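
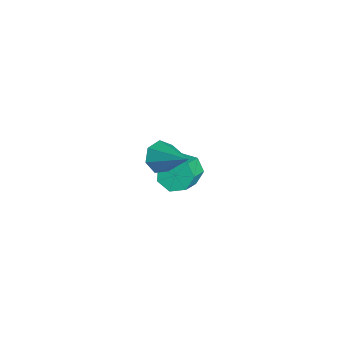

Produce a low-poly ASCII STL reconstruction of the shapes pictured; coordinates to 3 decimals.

solid 
facet normal -0.724 -0.428 -0.541
outer loop
vertex 2.061 -0.444 1.976
vertex 1.435 0.003 2.461
vertex 1.852 0.264 1.696
endloop
endfacet
facet normal 0.854 0.047 -0.519
outer loop
vertex 2.061 -0.444 1.976
vertex 1.852 0.264 1.696
vertex 2.985 0.917 3.619
endloop
endfacet
facet normal -0.725 -0.427 -0.541
outer loop
vertex 1.852 0.264 1.696
vertex 1.435 0.003 2.461
vertex 1.329 0.775 1.993
endloop
endfacet
facet normal 0.436 0.742 -0.509
outer loop
vertex 1.852 0.264 1.696
vertex 1.329 0.775 1.993
vertex 2.985 0.917 3.619
endloop
endfacet
facet normal -0.724 -0.428 -0.541
outer loop
vertex 1.329 0.775 1.993
vertex 1.435 0.003 2.461
vertex 0.885 0.705 2.642
endloop
endfacet
facet normal -0.114 0.993 0.029
outer loop
vertex 1.329 0.775 1.993
vertex 0.885 0.705 2.642
vertex 2.985 0.917 3.619
endloop
endfacet
facet normal -0.724 -0.428 -0.540
outer loop
vertex 0.885 0.705 2.642
vertex 1.435 0.003 2.461
vertex 0.856 0.106 3.156
endloop
endfacet
facet normal -0.384 0.612 0.692
outer loop
vertex 0.885 0.705 2.642
vertex 0.856 0.106 3.156
vertex 2.985 0.917 3.619
endloop
endfacet
facet normal -0.725 -0.427 -0.541
outer loop
vertex 0.856 0.106 3.156
vertex 1.435 0.003 2.461
vertex 1.262 -0.571 3.146
endloop
endfacet
facet normal -0.169 -0.116 0.979
outer loop
vertex 0.856 0.106 3.156
vertex 1.262 -0.571 3.146
vertex 2.985 0.917 3.619
endloop
endfacet
facet normal -0.724 -0.428 -0.541
outer loop
vertex 1.262 -0.571 3.146
vertex 1.435 0.003 2.461
vertex 1.799 -0.816 2.621
endloop
endfacet
facet normal 0.368 -0.640 0.675
outer loop
vertex 1.262 -0.571 3.146
vertex 1.799 -0.816 2.621
vertex 2.985 0.917 3.619
endloop
endfacet
facet normal -0.724 -0.428 -0.541
outer loop
vertex 1.799 -0.816 2.621
vertex 1.435 0.003 2.461
vertex 2.061 -0.444 1.976
endloop
endfacet
facet normal 0.823 -0.568 0.007
outer loop
vertex 1.799 -0.816 2.621
vertex 2.061 -0.444 1.976
vertex 2.985 0.917 3.619
endloop
endfacet
facet normal -0.674 0.449 -0.587
outer loop
vertex -2.37 1.953 -4.446
vertex -2.801 2.34 -3.655
vertex -2.077 2.713 -4.201
endloop
endfacet
facet normal 0.654 -0.008 -0.757
outer loop
vertex -2.37 1.953 -4.446
vertex -2.077 2.713 -4.201
vertex -1.049 1.073 -3.296
endloop
endfacet
facet normal 0.654 -0.008 -0.757
outer loop
vertex -1.049 1.073 -3.296
vertex -2.077 2.713 -4.201
vertex -0.756 1.833 -3.051
endloop
endfacet
facet normal 0.674 -0.449 0.586
outer loop
vertex -1.049 1.073 -3.296
vertex -0.756 1.833 -3.051
vertex -1.479 1.46 -2.505
endloop
endfacet
facet normal -0.674 0.449 -0.587
outer loop
vertex -2.077 2.713 -4.201
vertex -2.801 2.34 -3.655
vertex -2.329 3.192 -3.545
endloop
endfacet
facet normal 0.677 0.694 -0.247
outer loop
vertex -2.077 2.713 -4.201
vertex -2.329 3.192 -3.545
vertex -0.756 1.833 -3.051
endloop
endfacet
facet normal 0.677 0.694 -0.247
outer loop
vertex -0.756 1.833 -3.051
vertex -2.329 3.192 -3.545
vertex -1.008 2.312 -2.395
endloop
endfacet
facet normal 0.674 -0.449 0.587
outer loop
vertex -0.756 1.833 -3.051
vertex -1.008 2.312 -2.395
vertex -1.479 1.46 -2.505
endloop
endfacet
facet normal -0.674 0.449 -0.586
outer loop
vertex -2.329 3.192 -3.545
vertex -2.801 2.34 -3.655
vertex -2.936 3.029 -2.972
endloop
endfacet
facet normal 0.190 0.873 0.450
outer loop
vertex -2.329 3.192 -3.545
vertex -2.936 3.029 -2.972
vertex -1.008 2.312 -2.395
endloop
endfacet
facet normal 0.190 0.873 0.449
outer loop
vertex -1.008 2.312 -2.395
vertex -2.936 3.029 -2.972
vertex -1.615 2.15 -1.822
endloop
endfacet
facet normal 0.674 -0.448 0.587
outer loop
vertex -1.008 2.312 -2.395
vertex -1.615 2.15 -1.822
vertex -1.479 1.46 -2.505
endloop
endfacet
facet normal -0.675 0.449 -0.586
outer loop
vertex -2.936 3.029 -2.972
vertex -2.801 2.34 -3.655
vertex -3.441 2.347 -2.913
endloop
endfacet
facet normal -0.439 0.395 0.807
outer loop
vertex -2.936 3.029 -2.972
vertex -3.441 2.347 -2.913
vertex -1.615 2.15 -1.822
endloop
endfacet
facet normal -0.439 0.395 0.807
outer loop
vertex -1.615 2.15 -1.822
vertex -3.441 2.347 -2.913
vertex -2.12 1.468 -1.763
endloop
endfacet
facet normal 0.674 -0.448 0.587
outer loop
vertex -1.615 2.15 -1.822
vertex -2.12 1.468 -1.763
vertex -1.479 1.46 -2.505
endloop
endfacet
facet normal -0.674 0.449 -0.586
outer loop
vertex -3.441 2.347 -2.913
vertex -2.801 2.34 -3.655
vertex -3.464 1.66 -3.413
endloop
endfacet
facet normal -0.738 -0.381 0.557
outer loop
vertex -3.441 2.347 -2.913
vertex -3.464 1.66 -3.413
vertex -2.12 1.468 -1.763
endloop
endfacet
facet normal -0.738 -0.381 0.557
outer loop
vertex -2.12 1.468 -1.763
vertex -3.464 1.66 -3.413
vertex -2.142 0.78 -2.263
endloop
endfacet
facet normal 0.674 -0.448 0.587
outer loop
vertex -2.12 1.468 -1.763
vertex -2.142 0.78 -2.263
vertex -1.479 1.46 -2.505
endloop
endfacet
facet normal -0.674 0.448 -0.587
outer loop
vertex -3.464 1.66 -3.413
vertex -2.801 2.34 -3.655
vertex -2.987 1.484 -4.095
endloop
endfacet
facet normal -0.481 -0.869 -0.112
outer loop
vertex -3.464 1.66 -3.413
vertex -2.987 1.484 -4.095
vertex -2.142 0.78 -2.263
endloop
endfacet
facet normal -0.481 -0.870 -0.112
outer loop
vertex -2.142 0.78 -2.263
vertex -2.987 1.484 -4.095
vertex -1.666 0.605 -2.945
endloop
endfacet
facet normal 0.674 -0.449 0.586
outer loop
vertex -2.142 0.78 -2.263
vertex -1.666 0.605 -2.945
vertex -1.479 1.46 -2.505
endloop
endfacet
facet normal -0.674 0.448 -0.587
outer loop
vertex -2.987 1.484 -4.095
vertex -2.801 2.34 -3.655
vertex -2.37 1.953 -4.446
endloop
endfacet
facet normal 0.138 -0.704 -0.697
outer loop
vertex -2.987 1.484 -4.095
vertex -2.37 1.953 -4.446
vertex -1.666 0.605 -2.945
endloop
endfacet
facet normal 0.138 -0.704 -0.697
outer loop
vertex -1.666 0.605 -2.945
vertex -2.37 1.953 -4.446
vertex -1.049 1.073 -3.296
endloop
endfacet
facet normal 0.674 -0.449 0.586
outer loop
vertex -1.666 0.605 -2.945
vertex -1.049 1.073 -3.296
vertex -1.479 1.46 -2.505
endloop
endfacet

endsolid


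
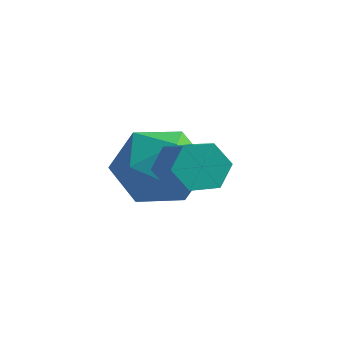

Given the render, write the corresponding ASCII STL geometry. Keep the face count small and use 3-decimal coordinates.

solid 
facet normal -0.745 0.489 -0.454
outer loop
vertex 1.883 1.014 -2.243
vertex 1.528 0.913 -1.769
vertex 1.866 1.408 -1.79
endloop
endfacet
facet normal 0.667 0.575 -0.475
outer loop
vertex 1.883 1.014 -2.243
vertex 1.866 1.408 -1.79
vertex 2.866 0.368 -1.644
endloop
endfacet
facet normal 0.666 0.574 -0.476
outer loop
vertex 2.866 0.368 -1.644
vertex 1.866 1.408 -1.79
vertex 2.85 0.762 -1.192
endloop
endfacet
facet normal 0.745 -0.490 0.453
outer loop
vertex 2.866 0.368 -1.644
vertex 2.85 0.762 -1.192
vertex 2.512 0.267 -1.171
endloop
endfacet
facet normal -0.745 0.490 -0.453
outer loop
vertex 1.866 1.408 -1.79
vertex 1.528 0.913 -1.769
vertex 1.512 1.307 -1.317
endloop
endfacet
facet normal 0.310 0.856 0.415
outer loop
vertex 1.866 1.408 -1.79
vertex 1.512 1.307 -1.317
vertex 2.85 0.762 -1.192
endloop
endfacet
facet normal 0.310 0.855 0.415
outer loop
vertex 2.85 0.762 -1.192
vertex 1.512 1.307 -1.317
vertex 2.495 0.661 -0.719
endloop
endfacet
facet normal 0.745 -0.489 0.454
outer loop
vertex 2.85 0.762 -1.192
vertex 2.495 0.661 -0.719
vertex 2.512 0.267 -1.171
endloop
endfacet
facet normal -0.745 0.490 -0.453
outer loop
vertex 1.512 1.307 -1.317
vertex 1.528 0.913 -1.769
vertex 1.174 0.812 -1.296
endloop
endfacet
facet normal -0.357 0.281 0.891
outer loop
vertex 1.512 1.307 -1.317
vertex 1.174 0.812 -1.296
vertex 2.495 0.661 -0.719
endloop
endfacet
facet normal -0.357 0.283 0.890
outer loop
vertex 2.495 0.661 -0.719
vertex 1.174 0.812 -1.296
vertex 2.157 0.166 -0.697
endloop
endfacet
facet normal 0.745 -0.489 0.454
outer loop
vertex 2.495 0.661 -0.719
vertex 2.157 0.166 -0.697
vertex 2.512 0.267 -1.171
endloop
endfacet
facet normal -0.745 0.490 -0.453
outer loop
vertex 1.174 0.812 -1.296
vertex 1.528 0.913 -1.769
vertex 1.19 0.418 -1.748
endloop
endfacet
facet normal -0.667 -0.573 0.476
outer loop
vertex 1.174 0.812 -1.296
vertex 1.19 0.418 -1.748
vertex 2.157 0.166 -0.697
endloop
endfacet
facet normal -0.666 -0.575 0.475
outer loop
vertex 2.157 0.166 -0.697
vertex 1.19 0.418 -1.748
vertex 2.174 -0.228 -1.15
endloop
endfacet
facet normal 0.745 -0.489 0.454
outer loop
vertex 2.157 0.166 -0.697
vertex 2.174 -0.228 -1.15
vertex 2.512 0.267 -1.171
endloop
endfacet
facet normal -0.745 0.489 -0.454
outer loop
vertex 1.19 0.418 -1.748
vertex 1.528 0.913 -1.769
vertex 1.545 0.519 -2.221
endloop
endfacet
facet normal -0.309 -0.856 -0.415
outer loop
vertex 1.19 0.418 -1.748
vertex 1.545 0.519 -2.221
vertex 2.174 -0.228 -1.15
endloop
endfacet
facet normal -0.310 -0.856 -0.415
outer loop
vertex 2.174 -0.228 -1.15
vertex 1.545 0.519 -2.221
vertex 2.528 -0.127 -1.623
endloop
endfacet
facet normal 0.745 -0.490 0.453
outer loop
vertex 2.174 -0.228 -1.15
vertex 2.528 -0.127 -1.623
vertex 2.512 0.267 -1.171
endloop
endfacet
facet normal -0.745 0.489 -0.454
outer loop
vertex 1.545 0.519 -2.221
vertex 1.528 0.913 -1.769
vertex 1.883 1.014 -2.243
endloop
endfacet
facet normal 0.356 -0.283 -0.891
outer loop
vertex 1.545 0.519 -2.221
vertex 1.883 1.014 -2.243
vertex 2.528 -0.127 -1.623
endloop
endfacet
facet normal 0.357 -0.282 -0.890
outer loop
vertex 2.528 -0.127 -1.623
vertex 1.883 1.014 -2.243
vertex 2.866 0.368 -1.644
endloop
endfacet
facet normal 0.745 -0.490 0.453
outer loop
vertex 2.528 -0.127 -1.623
vertex 2.866 0.368 -1.644
vertex 2.512 0.267 -1.171
endloop
endfacet
facet normal -0.587 0.458 0.668
outer loop
vertex -0.362 2.021 -2.258
vertex -0.014 1.363 -1.501
vertex 0.493 2.278 -1.683
endloop
endfacet
facet normal -0.380 0.911 0.158
outer loop
vertex -0.362 2.021 -2.258
vertex 0.493 2.278 -1.683
vertex 0.485 2.456 -2.73
endloop
endfacet
facet normal -0.596 0.650 -0.471
outer loop
vertex -0.362 2.021 -2.258
vertex 0.485 2.456 -2.73
vertex -0.027 1.65 -3.195
endloop
endfacet
facet normal -0.936 0.036 -0.349
outer loop
vertex -0.362 2.021 -2.258
vertex -0.027 1.65 -3.195
vertex -0.336 0.975 -2.436
endloop
endfacet
facet normal -0.931 -0.084 0.355
outer loop
vertex -0.362 2.021 -2.258
vertex -0.336 0.975 -2.436
vertex -0.014 1.363 -1.501
endloop
endfacet
facet normal 0.334 0.930 0.155
outer loop
vertex 0.485 2.456 -2.73
vertex 0.493 2.278 -1.683
vertex 1.356 2.065 -2.264
endloop
endfacet
facet normal -0.001 0.196 0.981
outer loop
vertex 0.493 2.278 -1.683
vertex -0.014 1.363 -1.501
vertex 1.047 1.39 -1.505
endloop
endfacet
facet normal -0.559 -0.680 0.475
outer loop
vertex -0.014 1.363 -1.501
vertex -0.336 0.975 -2.436
vertex 0.535 0.584 -1.97
endloop
endfacet
facet normal -0.567 -0.487 -0.664
outer loop
vertex -0.336 0.975 -2.436
vertex -0.027 1.65 -3.195
vertex 0.527 0.762 -3.017
endloop
endfacet
facet normal -0.016 0.507 -0.862
outer loop
vertex -0.027 1.65 -3.195
vertex 0.485 2.456 -2.73
vertex 1.034 1.677 -3.199
endloop
endfacet
facet normal 0.936 -0.036 0.349
outer loop
vertex 1.382 1.019 -2.442
vertex 1.356 2.065 -2.264
vertex 1.047 1.39 -1.505
endloop
endfacet
facet normal 0.596 -0.650 0.471
outer loop
vertex 1.382 1.019 -2.442
vertex 1.047 1.39 -1.505
vertex 0.535 0.584 -1.97
endloop
endfacet
facet normal 0.380 -0.911 -0.158
outer loop
vertex 1.382 1.019 -2.442
vertex 0.535 0.584 -1.97
vertex 0.527 0.762 -3.017
endloop
endfacet
facet normal 0.587 -0.458 -0.668
outer loop
vertex 1.382 1.019 -2.442
vertex 0.527 0.762 -3.017
vertex 1.034 1.677 -3.199
endloop
endfacet
facet normal 0.931 0.084 -0.355
outer loop
vertex 1.382 1.019 -2.442
vertex 1.034 1.677 -3.199
vertex 1.356 2.065 -2.264
endloop
endfacet
facet normal 0.567 0.487 0.664
outer loop
vertex 1.047 1.39 -1.505
vertex 1.356 2.065 -2.264
vertex 0.493 2.278 -1.683
endloop
endfacet
facet normal 0.016 -0.507 0.862
outer loop
vertex 0.535 0.584 -1.97
vertex 1.047 1.39 -1.505
vertex -0.014 1.363 -1.501
endloop
endfacet
facet normal -0.334 -0.930 -0.155
outer loop
vertex 0.527 0.762 -3.017
vertex 0.535 0.584 -1.97
vertex -0.336 0.975 -2.436
endloop
endfacet
facet normal 0.001 -0.196 -0.981
outer loop
vertex 1.034 1.677 -3.199
vertex 0.527 0.762 -3.017
vertex -0.027 1.65 -3.195
endloop
endfacet
facet normal 0.559 0.680 -0.475
outer loop
vertex 1.356 2.065 -2.264
vertex 1.034 1.677 -3.199
vertex 0.485 2.456 -2.73
endloop
endfacet

endsolid


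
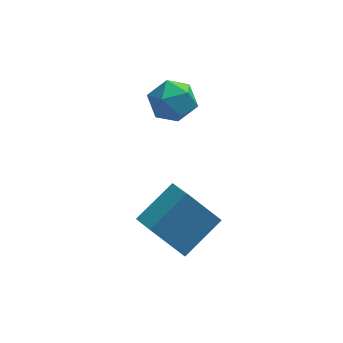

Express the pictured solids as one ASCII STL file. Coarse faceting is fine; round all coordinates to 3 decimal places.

solid 
facet normal 0.352 0.924 -0.146
outer loop
vertex 0.029 2.224 1.567
vertex -0.682 2.602 2.244
vertex 0.263 2.297 2.59
endloop
endfacet
facet normal 0.869 0.439 -0.230
outer loop
vertex 0.029 2.224 1.567
vertex 0.263 2.297 2.59
vertex 0.549 1.445 2.044
endloop
endfacet
facet normal 0.666 -0.012 -0.746
outer loop
vertex 0.029 2.224 1.567
vertex 0.549 1.445 2.044
vertex -0.219 1.223 1.361
endloop
endfacet
facet normal 0.025 0.195 -0.980
outer loop
vertex 0.029 2.224 1.567
vertex -0.219 1.223 1.361
vertex -0.98 1.939 1.484
endloop
endfacet
facet normal -0.169 0.775 -0.610
outer loop
vertex 0.029 2.224 1.567
vertex -0.98 1.939 1.484
vertex -0.682 2.602 2.244
endloop
endfacet
facet normal 0.924 0.068 0.377
outer loop
vertex 0.549 1.445 2.044
vertex 0.263 2.297 2.59
vertex 0.16 1.341 3.016
endloop
endfacet
facet normal 0.088 0.854 0.512
outer loop
vertex 0.263 2.297 2.59
vertex -0.682 2.602 2.244
vertex -0.601 2.057 3.139
endloop
endfacet
facet normal -0.755 0.611 -0.237
outer loop
vertex -0.682 2.602 2.244
vertex -0.98 1.939 1.484
vertex -1.369 1.835 2.456
endloop
endfacet
facet normal -0.441 -0.325 -0.836
outer loop
vertex -0.98 1.939 1.484
vertex -0.219 1.223 1.361
vertex -1.083 0.983 1.91
endloop
endfacet
facet normal 0.597 -0.660 -0.456
outer loop
vertex -0.219 1.223 1.361
vertex 0.549 1.445 2.044
vertex -0.138 0.678 2.256
endloop
endfacet
facet normal -0.025 -0.195 0.980
outer loop
vertex -0.849 1.056 2.933
vertex 0.16 1.341 3.016
vertex -0.601 2.057 3.139
endloop
endfacet
facet normal -0.666 0.012 0.746
outer loop
vertex -0.849 1.056 2.933
vertex -0.601 2.057 3.139
vertex -1.369 1.835 2.456
endloop
endfacet
facet normal -0.869 -0.439 0.230
outer loop
vertex -0.849 1.056 2.933
vertex -1.369 1.835 2.456
vertex -1.083 0.983 1.91
endloop
endfacet
facet normal -0.352 -0.924 0.146
outer loop
vertex -0.849 1.056 2.933
vertex -1.083 0.983 1.91
vertex -0.138 0.678 2.256
endloop
endfacet
facet normal 0.169 -0.775 0.610
outer loop
vertex -0.849 1.056 2.933
vertex -0.138 0.678 2.256
vertex 0.16 1.341 3.016
endloop
endfacet
facet normal 0.441 0.325 0.836
outer loop
vertex -0.601 2.057 3.139
vertex 0.16 1.341 3.016
vertex 0.263 2.297 2.59
endloop
endfacet
facet normal -0.597 0.660 0.456
outer loop
vertex -1.369 1.835 2.456
vertex -0.601 2.057 3.139
vertex -0.682 2.602 2.244
endloop
endfacet
facet normal -0.924 -0.068 -0.377
outer loop
vertex -1.083 0.983 1.91
vertex -1.369 1.835 2.456
vertex -0.98 1.939 1.484
endloop
endfacet
facet normal -0.088 -0.854 -0.512
outer loop
vertex -0.138 0.678 2.256
vertex -1.083 0.983 1.91
vertex -0.219 1.223 1.361
endloop
endfacet
facet normal 0.755 -0.611 0.237
outer loop
vertex 0.16 1.341 3.016
vertex -0.138 0.678 2.256
vertex 0.549 1.445 2.044
endloop
endfacet
facet normal -0.639 0.129 0.759
outer loop
vertex -1.489 -3.424 -0.452
vertex -0.083 -2.334 0.547
vertex -1.961 -2.271 -1.045
endloop
endfacet
facet normal -0.689 -0.534 -0.490
outer loop
vertex -0.697 -2.526 -2.547
vertex -1.489 -3.424 -0.452
vertex -1.961 -2.271 -1.045
endloop
endfacet
facet normal -0.639 0.128 0.759
outer loop
vertex -1.961 -2.271 -1.045
vertex -0.083 -2.334 0.547
vertex -0.556 -1.181 -0.046
endloop
endfacet
facet normal -0.342 0.835 -0.430
outer loop
vertex -0.556 -1.181 -0.046
vertex -0.697 -2.526 -2.547
vertex -1.961 -2.271 -1.045
endloop
endfacet
facet normal 0.342 -0.835 0.430
outer loop
vertex -1.489 -3.424 -0.452
vertex 1.181 -2.589 -0.955
vertex -0.083 -2.334 0.547
endloop
endfacet
facet normal -0.689 -0.534 -0.490
outer loop
vertex -0.224 -3.679 -1.954
vertex -1.489 -3.424 -0.452
vertex -0.697 -2.526 -2.547
endloop
endfacet
facet normal 0.342 -0.835 0.430
outer loop
vertex -0.224 -3.679 -1.954
vertex 1.181 -2.589 -0.955
vertex -1.489 -3.424 -0.452
endloop
endfacet
facet normal 0.689 0.534 0.489
outer loop
vertex -0.083 -2.334 0.547
vertex 1.181 -2.589 -0.955
vertex -0.556 -1.181 -0.046
endloop
endfacet
facet normal -0.342 0.835 -0.430
outer loop
vertex 0.709 -1.436 -1.548
vertex -0.697 -2.526 -2.547
vertex -0.556 -1.181 -0.046
endloop
endfacet
facet normal 0.689 0.534 0.490
outer loop
vertex -0.556 -1.181 -0.046
vertex 1.181 -2.589 -0.955
vertex 0.709 -1.436 -1.548
endloop
endfacet
facet normal 0.639 -0.128 -0.759
outer loop
vertex 0.709 -1.436 -1.548
vertex -0.224 -3.679 -1.954
vertex -0.697 -2.526 -2.547
endloop
endfacet
facet normal 0.639 -0.129 -0.758
outer loop
vertex 1.181 -2.589 -0.955
vertex -0.224 -3.679 -1.954
vertex 0.709 -1.436 -1.548
endloop
endfacet

endsolid


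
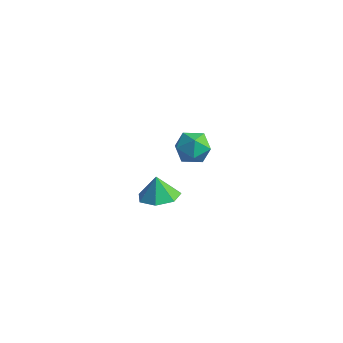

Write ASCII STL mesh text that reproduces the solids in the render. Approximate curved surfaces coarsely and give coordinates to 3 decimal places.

solid 
facet normal -0.108 0.246 0.963
outer loop
vertex 2.81 -0.001 3.401
vertex 2.089 -0.578 3.468
vertex 2.945 -0.884 3.642
endloop
endfacet
facet normal 0.575 0.296 0.762
outer loop
vertex 2.81 -0.001 3.401
vertex 2.945 -0.884 3.642
vertex 3.522 -0.473 3.047
endloop
endfacet
facet normal 0.613 0.759 0.220
outer loop
vertex 2.81 -0.001 3.401
vertex 3.522 -0.473 3.047
vertex 3.023 0.087 2.505
endloop
endfacet
facet normal -0.048 0.995 0.086
outer loop
vertex 2.81 -0.001 3.401
vertex 3.023 0.087 2.505
vertex 2.138 0.022 2.765
endloop
endfacet
facet normal -0.492 0.679 0.545
outer loop
vertex 2.81 -0.001 3.401
vertex 2.138 0.022 2.765
vertex 2.089 -0.578 3.468
endloop
endfacet
facet normal 0.782 -0.343 0.521
outer loop
vertex 3.522 -0.473 3.047
vertex 2.945 -0.884 3.642
vertex 3.242 -1.342 2.895
endloop
endfacet
facet normal -0.324 -0.424 0.846
outer loop
vertex 2.945 -0.884 3.642
vertex 2.089 -0.578 3.468
vertex 2.357 -1.407 3.155
endloop
endfacet
facet normal -0.946 0.275 0.169
outer loop
vertex 2.089 -0.578 3.468
vertex 2.138 0.022 2.765
vertex 1.858 -0.847 2.613
endloop
endfacet
facet normal -0.226 0.788 -0.573
outer loop
vertex 2.138 0.022 2.765
vertex 3.023 0.087 2.505
vertex 2.435 -0.436 2.018
endloop
endfacet
facet normal 0.842 0.406 -0.355
outer loop
vertex 3.023 0.087 2.505
vertex 3.522 -0.473 3.047
vertex 3.291 -0.742 2.192
endloop
endfacet
facet normal 0.048 -0.995 -0.086
outer loop
vertex 2.57 -1.319 2.259
vertex 3.242 -1.342 2.895
vertex 2.357 -1.407 3.155
endloop
endfacet
facet normal -0.613 -0.759 -0.220
outer loop
vertex 2.57 -1.319 2.259
vertex 2.357 -1.407 3.155
vertex 1.858 -0.847 2.613
endloop
endfacet
facet normal -0.575 -0.296 -0.762
outer loop
vertex 2.57 -1.319 2.259
vertex 1.858 -0.847 2.613
vertex 2.435 -0.436 2.018
endloop
endfacet
facet normal 0.108 -0.246 -0.963
outer loop
vertex 2.57 -1.319 2.259
vertex 2.435 -0.436 2.018
vertex 3.291 -0.742 2.192
endloop
endfacet
facet normal 0.492 -0.679 -0.545
outer loop
vertex 2.57 -1.319 2.259
vertex 3.291 -0.742 2.192
vertex 3.242 -1.342 2.895
endloop
endfacet
facet normal 0.226 -0.788 0.573
outer loop
vertex 2.357 -1.407 3.155
vertex 3.242 -1.342 2.895
vertex 2.945 -0.884 3.642
endloop
endfacet
facet normal -0.842 -0.406 0.355
outer loop
vertex 1.858 -0.847 2.613
vertex 2.357 -1.407 3.155
vertex 2.089 -0.578 3.468
endloop
endfacet
facet normal -0.782 0.343 -0.521
outer loop
vertex 2.435 -0.436 2.018
vertex 1.858 -0.847 2.613
vertex 2.138 0.022 2.765
endloop
endfacet
facet normal 0.324 0.424 -0.846
outer loop
vertex 3.291 -0.742 2.192
vertex 2.435 -0.436 2.018
vertex 3.023 0.087 2.505
endloop
endfacet
facet normal 0.946 -0.275 -0.169
outer loop
vertex 3.242 -1.342 2.895
vertex 3.291 -0.742 2.192
vertex 3.522 -0.473 3.047
endloop
endfacet
facet normal 0.251 -0.138 -0.958
outer loop
vertex 0.71 0.609 -3.338
vertex -0.278 0.767 -3.62
vertex 0.487 1.464 -3.52
endloop
endfacet
facet normal 0.586 0.312 0.748
outer loop
vertex 0.71 0.609 -3.338
vertex 0.487 1.464 -3.52
vertex -0.582 0.933 -2.46
endloop
endfacet
facet normal 0.251 -0.138 -0.958
outer loop
vertex 0.487 1.464 -3.52
vertex -0.278 0.767 -3.62
vertex -0.313 1.794 -3.777
endloop
endfacet
facet normal 0.154 0.812 0.563
outer loop
vertex 0.487 1.464 -3.52
vertex -0.313 1.794 -3.777
vertex -0.582 0.933 -2.46
endloop
endfacet
facet normal 0.250 -0.138 -0.958
outer loop
vertex -0.313 1.794 -3.777
vertex -0.278 0.767 -3.62
vertex -1.087 1.35 -3.915
endloop
endfacet
facet normal -0.509 0.764 0.396
outer loop
vertex -0.313 1.794 -3.777
vertex -1.087 1.35 -3.915
vertex -0.582 0.933 -2.46
endloop
endfacet
facet normal 0.250 -0.138 -0.958
outer loop
vertex -1.087 1.35 -3.915
vertex -0.278 0.767 -3.62
vertex -1.251 0.467 -3.831
endloop
endfacet
facet normal -0.905 0.204 0.373
outer loop
vertex -1.087 1.35 -3.915
vertex -1.251 0.467 -3.831
vertex -0.582 0.933 -2.46
endloop
endfacet
facet normal 0.250 -0.138 -0.958
outer loop
vertex -1.251 0.467 -3.831
vertex -0.278 0.767 -3.62
vertex -0.683 -0.191 -3.588
endloop
endfacet
facet normal -0.735 -0.446 0.510
outer loop
vertex -1.251 0.467 -3.831
vertex -0.683 -0.191 -3.588
vertex -0.582 0.933 -2.46
endloop
endfacet
facet normal 0.251 -0.138 -0.958
outer loop
vertex -0.683 -0.191 -3.588
vertex -0.278 0.767 -3.62
vertex 0.19 -0.128 -3.368
endloop
endfacet
facet normal -0.128 -0.697 0.706
outer loop
vertex -0.683 -0.191 -3.588
vertex 0.19 -0.128 -3.368
vertex -0.582 0.933 -2.46
endloop
endfacet
facet normal 0.251 -0.138 -0.958
outer loop
vertex 0.19 -0.128 -3.368
vertex -0.278 0.767 -3.62
vertex 0.71 0.609 -3.338
endloop
endfacet
facet normal 0.461 -0.359 0.811
outer loop
vertex 0.19 -0.128 -3.368
vertex 0.71 0.609 -3.338
vertex -0.582 0.933 -2.46
endloop
endfacet

endsolid


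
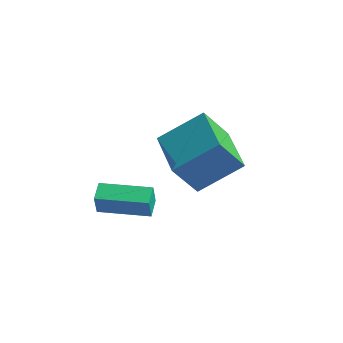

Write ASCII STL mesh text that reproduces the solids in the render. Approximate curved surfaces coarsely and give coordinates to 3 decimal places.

solid 
facet normal -0.506 -0.674 -0.538
outer loop
vertex -3.167 -1.63 2.224
vertex -4.933 -0.373 2.31
vertex -2.62 -0.751 0.607
endloop
endfacet
facet normal 0.814 -0.579 -0.039
outer loop
vertex -1.507 0.733 1.79
vertex -3.167 -1.63 2.224
vertex -2.62 -0.751 0.607
endloop
endfacet
facet normal -0.506 -0.674 -0.538
outer loop
vertex -2.62 -0.751 0.607
vertex -4.933 -0.373 2.31
vertex -4.386 0.507 0.693
endloop
endfacet
facet normal 0.285 0.458 -0.842
outer loop
vertex -4.386 0.507 0.693
vertex -1.507 0.733 1.79
vertex -2.62 -0.751 0.607
endloop
endfacet
facet normal -0.285 -0.458 0.842
outer loop
vertex -3.167 -1.63 2.224
vertex -3.82 1.111 3.493
vertex -4.933 -0.373 2.31
endloop
endfacet
facet normal 0.814 -0.579 -0.040
outer loop
vertex -2.054 -0.147 3.407
vertex -3.167 -1.63 2.224
vertex -1.507 0.733 1.79
endloop
endfacet
facet normal -0.285 -0.458 0.842
outer loop
vertex -2.054 -0.147 3.407
vertex -3.82 1.111 3.493
vertex -3.167 -1.63 2.224
endloop
endfacet
facet normal -0.814 0.579 0.040
outer loop
vertex -4.933 -0.373 2.31
vertex -3.82 1.111 3.493
vertex -4.386 0.507 0.693
endloop
endfacet
facet normal 0.285 0.458 -0.842
outer loop
vertex -3.273 1.99 1.876
vertex -1.507 0.733 1.79
vertex -4.386 0.507 0.693
endloop
endfacet
facet normal -0.814 0.579 0.040
outer loop
vertex -4.386 0.507 0.693
vertex -3.82 1.111 3.493
vertex -3.273 1.99 1.876
endloop
endfacet
facet normal 0.506 0.674 0.538
outer loop
vertex -3.273 1.99 1.876
vertex -2.054 -0.147 3.407
vertex -1.507 0.733 1.79
endloop
endfacet
facet normal 0.506 0.674 0.538
outer loop
vertex -3.82 1.111 3.493
vertex -2.054 -0.147 3.407
vertex -3.273 1.99 1.876
endloop
endfacet
facet normal -0.880 -0.473 -0.045
outer loop
vertex -4.679 -4.371 1.629
vertex -5.085 -3.632 1.797
vertex -4.733 -4.178 0.649
endloop
endfacet
facet normal 0.473 -0.859 -0.195
outer loop
vertex -2.895 -3.188 0.743
vertex -4.679 -4.371 1.629
vertex -4.733 -4.178 0.649
endloop
endfacet
facet normal -0.880 -0.473 -0.045
outer loop
vertex -4.733 -4.178 0.649
vertex -5.085 -3.632 1.797
vertex -5.139 -3.439 0.817
endloop
endfacet
facet normal -0.054 0.193 -0.980
outer loop
vertex -5.139 -3.439 0.817
vertex -2.895 -3.188 0.743
vertex -4.733 -4.178 0.649
endloop
endfacet
facet normal 0.054 -0.193 0.980
outer loop
vertex -4.679 -4.371 1.629
vertex -3.247 -2.642 1.891
vertex -5.085 -3.632 1.797
endloop
endfacet
facet normal 0.473 -0.859 -0.195
outer loop
vertex -2.841 -3.381 1.723
vertex -4.679 -4.371 1.629
vertex -2.895 -3.188 0.743
endloop
endfacet
facet normal 0.054 -0.193 0.980
outer loop
vertex -2.841 -3.381 1.723
vertex -3.247 -2.642 1.891
vertex -4.679 -4.371 1.629
endloop
endfacet
facet normal -0.473 0.859 0.195
outer loop
vertex -5.085 -3.632 1.797
vertex -3.247 -2.642 1.891
vertex -5.139 -3.439 0.817
endloop
endfacet
facet normal -0.054 0.193 -0.980
outer loop
vertex -3.301 -2.449 0.911
vertex -2.895 -3.188 0.743
vertex -5.139 -3.439 0.817
endloop
endfacet
facet normal -0.473 0.859 0.195
outer loop
vertex -5.139 -3.439 0.817
vertex -3.247 -2.642 1.891
vertex -3.301 -2.449 0.911
endloop
endfacet
facet normal 0.880 0.473 0.045
outer loop
vertex -3.301 -2.449 0.911
vertex -2.841 -3.381 1.723
vertex -2.895 -3.188 0.743
endloop
endfacet
facet normal 0.880 0.473 0.045
outer loop
vertex -3.247 -2.642 1.891
vertex -2.841 -3.381 1.723
vertex -3.301 -2.449 0.911
endloop
endfacet

endsolid


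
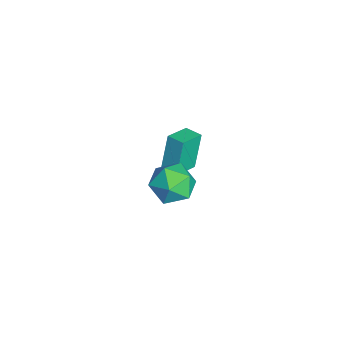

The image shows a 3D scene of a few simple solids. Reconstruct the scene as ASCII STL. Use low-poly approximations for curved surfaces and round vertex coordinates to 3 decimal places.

solid 
facet normal 0.416 0.074 0.906
outer loop
vertex 2.72 -0.942 3.512
vertex 2.368 -1.881 3.75
vertex 3.296 -1.774 3.315
endloop
endfacet
facet normal 0.789 0.446 0.424
outer loop
vertex 2.72 -0.942 3.512
vertex 3.296 -1.774 3.315
vertex 3.237 -1.012 2.623
endloop
endfacet
facet normal 0.350 0.927 0.131
outer loop
vertex 2.72 -0.942 3.512
vertex 3.237 -1.012 2.623
vertex 2.273 -0.649 2.631
endloop
endfacet
facet normal -0.292 0.853 0.432
outer loop
vertex 2.72 -0.942 3.512
vertex 2.273 -0.649 2.631
vertex 1.736 -1.186 3.328
endloop
endfacet
facet normal -0.251 0.325 0.912
outer loop
vertex 2.72 -0.942 3.512
vertex 1.736 -1.186 3.328
vertex 2.368 -1.881 3.75
endloop
endfacet
facet normal 0.996 -0.005 -0.090
outer loop
vertex 3.237 -1.012 2.623
vertex 3.296 -1.774 3.315
vertex 3.204 -1.994 2.312
endloop
endfacet
facet normal 0.394 -0.606 0.691
outer loop
vertex 3.296 -1.774 3.315
vertex 2.368 -1.881 3.75
vertex 2.667 -2.531 3.009
endloop
endfacet
facet normal -0.686 -0.199 0.700
outer loop
vertex 2.368 -1.881 3.75
vertex 1.736 -1.186 3.328
vertex 1.703 -2.168 3.017
endloop
endfacet
facet normal -0.752 0.655 -0.075
outer loop
vertex 1.736 -1.186 3.328
vertex 2.273 -0.649 2.631
vertex 1.644 -1.406 2.325
endloop
endfacet
facet normal 0.287 0.775 -0.564
outer loop
vertex 2.273 -0.649 2.631
vertex 3.237 -1.012 2.623
vertex 2.572 -1.299 1.89
endloop
endfacet
facet normal 0.292 -0.853 -0.432
outer loop
vertex 2.22 -2.238 2.128
vertex 3.204 -1.994 2.312
vertex 2.667 -2.531 3.009
endloop
endfacet
facet normal -0.350 -0.927 -0.131
outer loop
vertex 2.22 -2.238 2.128
vertex 2.667 -2.531 3.009
vertex 1.703 -2.168 3.017
endloop
endfacet
facet normal -0.789 -0.446 -0.424
outer loop
vertex 2.22 -2.238 2.128
vertex 1.703 -2.168 3.017
vertex 1.644 -1.406 2.325
endloop
endfacet
facet normal -0.416 -0.074 -0.906
outer loop
vertex 2.22 -2.238 2.128
vertex 1.644 -1.406 2.325
vertex 2.572 -1.299 1.89
endloop
endfacet
facet normal 0.251 -0.325 -0.912
outer loop
vertex 2.22 -2.238 2.128
vertex 2.572 -1.299 1.89
vertex 3.204 -1.994 2.312
endloop
endfacet
facet normal 0.752 -0.655 0.075
outer loop
vertex 2.667 -2.531 3.009
vertex 3.204 -1.994 2.312
vertex 3.296 -1.774 3.315
endloop
endfacet
facet normal -0.287 -0.775 0.564
outer loop
vertex 1.703 -2.168 3.017
vertex 2.667 -2.531 3.009
vertex 2.368 -1.881 3.75
endloop
endfacet
facet normal -0.996 0.005 0.090
outer loop
vertex 1.644 -1.406 2.325
vertex 1.703 -2.168 3.017
vertex 1.736 -1.186 3.328
endloop
endfacet
facet normal -0.394 0.606 -0.691
outer loop
vertex 2.572 -1.299 1.89
vertex 1.644 -1.406 2.325
vertex 2.273 -0.649 2.631
endloop
endfacet
facet normal 0.686 0.199 -0.700
outer loop
vertex 3.204 -1.994 2.312
vertex 2.572 -1.299 1.89
vertex 3.237 -1.012 2.623
endloop
endfacet
facet normal -0.669 0.673 -0.315
outer loop
vertex -3.436 -0.503 0.059
vertex -2.868 0.086 0.11
vertex -2.948 -0.825 -1.664
endloop
endfacet
facet normal -0.693 -0.718 -0.062
outer loop
vertex -2.112 -1.666 -1.27
vertex -3.436 -0.503 0.059
vertex -2.948 -0.825 -1.664
endloop
endfacet
facet normal -0.670 0.673 -0.315
outer loop
vertex -2.948 -0.825 -1.664
vertex -2.868 0.086 0.11
vertex -2.38 -0.236 -1.614
endloop
endfacet
facet normal 0.268 -0.178 -0.947
outer loop
vertex -2.38 -0.236 -1.614
vertex -2.112 -1.666 -1.27
vertex -2.948 -0.825 -1.664
endloop
endfacet
facet normal -0.268 0.177 0.947
outer loop
vertex -3.436 -0.503 0.059
vertex -2.032 -0.755 0.504
vertex -2.868 0.086 0.11
endloop
endfacet
facet normal -0.693 -0.718 -0.062
outer loop
vertex -2.6 -1.344 0.454
vertex -3.436 -0.503 0.059
vertex -2.112 -1.666 -1.27
endloop
endfacet
facet normal -0.268 0.178 0.947
outer loop
vertex -2.6 -1.344 0.454
vertex -2.032 -0.755 0.504
vertex -3.436 -0.503 0.059
endloop
endfacet
facet normal 0.693 0.718 0.062
outer loop
vertex -2.868 0.086 0.11
vertex -2.032 -0.755 0.504
vertex -2.38 -0.236 -1.614
endloop
endfacet
facet normal 0.269 -0.177 -0.947
outer loop
vertex -1.544 -1.077 -1.219
vertex -2.112 -1.666 -1.27
vertex -2.38 -0.236 -1.614
endloop
endfacet
facet normal 0.693 0.718 0.062
outer loop
vertex -2.38 -0.236 -1.614
vertex -2.032 -0.755 0.504
vertex -1.544 -1.077 -1.219
endloop
endfacet
facet normal 0.669 -0.673 0.315
outer loop
vertex -1.544 -1.077 -1.219
vertex -2.6 -1.344 0.454
vertex -2.112 -1.666 -1.27
endloop
endfacet
facet normal 0.670 -0.672 0.315
outer loop
vertex -2.032 -0.755 0.504
vertex -2.6 -1.344 0.454
vertex -1.544 -1.077 -1.219
endloop
endfacet

endsolid


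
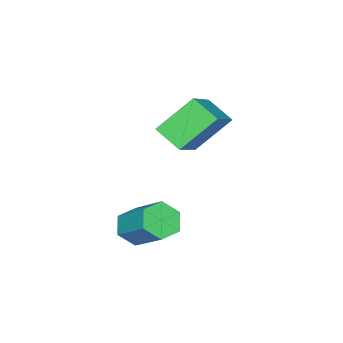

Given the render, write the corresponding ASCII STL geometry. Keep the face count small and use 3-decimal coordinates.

solid 
facet normal -0.603 0.415 0.681
outer loop
vertex -1.672 1.583 4.955
vertex -1.641 2.517 4.413
vertex -3.234 1.028 3.91
endloop
endfacet
facet normal -0.029 -0.864 0.502
outer loop
vertex -2.239 0.343 2.787
vertex -1.672 1.583 4.955
vertex -3.234 1.028 3.91
endloop
endfacet
facet normal -0.603 0.415 0.681
outer loop
vertex -3.234 1.028 3.91
vertex -1.641 2.517 4.413
vertex -3.203 1.962 3.368
endloop
endfacet
facet normal -0.797 -0.283 -0.533
outer loop
vertex -3.203 1.962 3.368
vertex -2.239 0.343 2.787
vertex -3.234 1.028 3.91
endloop
endfacet
facet normal 0.797 0.283 0.533
outer loop
vertex -1.672 1.583 4.955
vertex -0.646 1.832 3.29
vertex -1.641 2.517 4.413
endloop
endfacet
facet normal -0.029 -0.864 0.502
outer loop
vertex -0.677 0.898 3.832
vertex -1.672 1.583 4.955
vertex -2.239 0.343 2.787
endloop
endfacet
facet normal 0.797 0.283 0.533
outer loop
vertex -0.677 0.898 3.832
vertex -0.646 1.832 3.29
vertex -1.672 1.583 4.955
endloop
endfacet
facet normal 0.029 0.864 -0.502
outer loop
vertex -1.641 2.517 4.413
vertex -0.646 1.832 3.29
vertex -3.203 1.962 3.368
endloop
endfacet
facet normal -0.797 -0.283 -0.533
outer loop
vertex -2.208 1.277 2.245
vertex -2.239 0.343 2.787
vertex -3.203 1.962 3.368
endloop
endfacet
facet normal 0.029 0.864 -0.502
outer loop
vertex -3.203 1.962 3.368
vertex -0.646 1.832 3.29
vertex -2.208 1.277 2.245
endloop
endfacet
facet normal 0.603 -0.415 -0.681
outer loop
vertex -2.208 1.277 2.245
vertex -0.677 0.898 3.832
vertex -2.239 0.343 2.787
endloop
endfacet
facet normal 0.603 -0.415 -0.681
outer loop
vertex -0.646 1.832 3.29
vertex -0.677 0.898 3.832
vertex -2.208 1.277 2.245
endloop
endfacet
facet normal -0.208 -0.753 -0.625
outer loop
vertex 1.476 1.102 0.326
vertex 0.795 1.258 0.365
vertex 1.194 1.556 -0.127
endloop
endfacet
facet normal 0.891 0.117 -0.438
outer loop
vertex 1.476 1.102 0.326
vertex 1.194 1.556 -0.127
vertex 1.827 2.365 1.376
endloop
endfacet
facet normal 0.891 0.117 -0.438
outer loop
vertex 1.827 2.365 1.376
vertex 1.194 1.556 -0.127
vertex 1.545 2.819 0.924
endloop
endfacet
facet normal 0.209 0.752 0.625
outer loop
vertex 1.827 2.365 1.376
vertex 1.545 2.819 0.924
vertex 1.145 2.522 1.415
endloop
endfacet
facet normal -0.209 -0.752 -0.625
outer loop
vertex 1.194 1.556 -0.127
vertex 0.795 1.258 0.365
vertex 0.513 1.713 -0.088
endloop
endfacet
facet normal 0.098 0.620 -0.778
outer loop
vertex 1.194 1.556 -0.127
vertex 0.513 1.713 -0.088
vertex 1.545 2.819 0.924
endloop
endfacet
facet normal 0.098 0.620 -0.778
outer loop
vertex 1.545 2.819 0.924
vertex 0.513 1.713 -0.088
vertex 0.864 2.976 0.963
endloop
endfacet
facet normal 0.209 0.752 0.625
outer loop
vertex 1.545 2.819 0.924
vertex 0.864 2.976 0.963
vertex 1.145 2.522 1.415
endloop
endfacet
facet normal -0.209 -0.752 -0.625
outer loop
vertex 0.513 1.713 -0.088
vertex 0.795 1.258 0.365
vertex 0.113 1.415 0.404
endloop
endfacet
facet normal -0.794 0.504 -0.340
outer loop
vertex 0.513 1.713 -0.088
vertex 0.113 1.415 0.404
vertex 0.864 2.976 0.963
endloop
endfacet
facet normal -0.794 0.504 -0.341
outer loop
vertex 0.864 2.976 0.963
vertex 0.113 1.415 0.404
vertex 0.464 2.678 1.454
endloop
endfacet
facet normal 0.208 0.752 0.626
outer loop
vertex 0.864 2.976 0.963
vertex 0.464 2.678 1.454
vertex 1.145 2.522 1.415
endloop
endfacet
facet normal -0.209 -0.752 -0.625
outer loop
vertex 0.113 1.415 0.404
vertex 0.795 1.258 0.365
vertex 0.395 0.961 0.856
endloop
endfacet
facet normal -0.891 -0.117 0.439
outer loop
vertex 0.113 1.415 0.404
vertex 0.395 0.961 0.856
vertex 0.464 2.678 1.454
endloop
endfacet
facet normal -0.891 -0.117 0.438
outer loop
vertex 0.464 2.678 1.454
vertex 0.395 0.961 0.856
vertex 0.746 2.224 1.907
endloop
endfacet
facet normal 0.208 0.753 0.625
outer loop
vertex 0.464 2.678 1.454
vertex 0.746 2.224 1.907
vertex 1.145 2.522 1.415
endloop
endfacet
facet normal -0.209 -0.752 -0.625
outer loop
vertex 0.395 0.961 0.856
vertex 0.795 1.258 0.365
vertex 1.076 0.804 0.817
endloop
endfacet
facet normal -0.098 -0.620 0.778
outer loop
vertex 0.395 0.961 0.856
vertex 1.076 0.804 0.817
vertex 0.746 2.224 1.907
endloop
endfacet
facet normal -0.098 -0.620 0.778
outer loop
vertex 0.746 2.224 1.907
vertex 1.076 0.804 0.817
vertex 1.427 2.067 1.868
endloop
endfacet
facet normal 0.209 0.752 0.625
outer loop
vertex 0.746 2.224 1.907
vertex 1.427 2.067 1.868
vertex 1.145 2.522 1.415
endloop
endfacet
facet normal -0.208 -0.752 -0.626
outer loop
vertex 1.076 0.804 0.817
vertex 0.795 1.258 0.365
vertex 1.476 1.102 0.326
endloop
endfacet
facet normal 0.794 -0.504 0.341
outer loop
vertex 1.076 0.804 0.817
vertex 1.476 1.102 0.326
vertex 1.427 2.067 1.868
endloop
endfacet
facet normal 0.794 -0.504 0.340
outer loop
vertex 1.427 2.067 1.868
vertex 1.476 1.102 0.326
vertex 1.827 2.365 1.376
endloop
endfacet
facet normal 0.209 0.752 0.625
outer loop
vertex 1.427 2.067 1.868
vertex 1.827 2.365 1.376
vertex 1.145 2.522 1.415
endloop
endfacet

endsolid


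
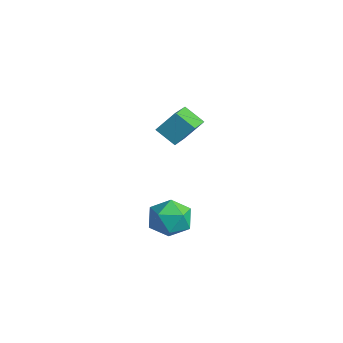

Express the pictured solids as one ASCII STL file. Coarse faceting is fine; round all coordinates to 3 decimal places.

solid 
facet normal -0.718 -0.401 0.569
outer loop
vertex -1.803 1.747 0.868
vertex -3.007 3.043 0.263
vertex -2.208 0.831 -0.289
endloop
endfacet
facet normal 0.645 -0.693 0.323
outer loop
vertex -1.233 1.377 -1.063
vertex -1.803 1.747 0.868
vertex -2.208 0.831 -0.289
endloop
endfacet
facet normal -0.717 -0.401 0.570
outer loop
vertex -2.208 0.831 -0.289
vertex -3.007 3.043 0.263
vertex -3.413 2.127 -0.893
endloop
endfacet
facet normal -0.265 -0.599 -0.756
outer loop
vertex -3.413 2.127 -0.893
vertex -1.233 1.377 -1.063
vertex -2.208 0.831 -0.289
endloop
endfacet
facet normal 0.265 0.599 0.756
outer loop
vertex -1.803 1.747 0.868
vertex -2.032 3.589 -0.511
vertex -3.007 3.043 0.263
endloop
endfacet
facet normal 0.644 -0.693 0.323
outer loop
vertex -0.827 2.293 0.093
vertex -1.803 1.747 0.868
vertex -1.233 1.377 -1.063
endloop
endfacet
facet normal 0.265 0.599 0.756
outer loop
vertex -0.827 2.293 0.093
vertex -2.032 3.589 -0.511
vertex -1.803 1.747 0.868
endloop
endfacet
facet normal -0.644 0.693 -0.323
outer loop
vertex -3.007 3.043 0.263
vertex -2.032 3.589 -0.511
vertex -3.413 2.127 -0.893
endloop
endfacet
facet normal -0.265 -0.599 -0.756
outer loop
vertex -2.437 2.673 -1.668
vertex -1.233 1.377 -1.063
vertex -3.413 2.127 -0.893
endloop
endfacet
facet normal -0.644 0.693 -0.323
outer loop
vertex -3.413 2.127 -0.893
vertex -2.032 3.589 -0.511
vertex -2.437 2.673 -1.668
endloop
endfacet
facet normal 0.718 0.401 -0.570
outer loop
vertex -2.437 2.673 -1.668
vertex -0.827 2.293 0.093
vertex -1.233 1.377 -1.063
endloop
endfacet
facet normal 0.717 0.402 -0.569
outer loop
vertex -2.032 3.589 -0.511
vertex -0.827 2.293 0.093
vertex -2.437 2.673 -1.668
endloop
endfacet
facet normal 0.302 0.540 0.785
outer loop
vertex 3.952 -0.868 -1.818
vertex 3.608 -1.738 -1.087
vertex 4.714 -1.729 -1.519
endloop
endfacet
facet normal 0.695 0.688 0.209
outer loop
vertex 3.952 -0.868 -1.818
vertex 4.714 -1.729 -1.519
vertex 4.667 -1.341 -2.641
endloop
endfacet
facet normal 0.256 0.917 -0.305
outer loop
vertex 3.952 -0.868 -1.818
vertex 4.667 -1.341 -2.641
vertex 3.531 -1.111 -2.902
endloop
endfacet
facet normal -0.408 0.912 -0.046
outer loop
vertex 3.952 -0.868 -1.818
vertex 3.531 -1.111 -2.902
vertex 2.876 -1.356 -1.942
endloop
endfacet
facet normal -0.380 0.678 0.629
outer loop
vertex 3.952 -0.868 -1.818
vertex 2.876 -1.356 -1.942
vertex 3.608 -1.738 -1.087
endloop
endfacet
facet normal 0.997 0.080 -0.014
outer loop
vertex 4.667 -1.341 -2.641
vertex 4.714 -1.729 -1.519
vertex 4.764 -2.504 -2.418
endloop
endfacet
facet normal 0.360 -0.159 0.919
outer loop
vertex 4.714 -1.729 -1.519
vertex 3.608 -1.738 -1.087
vertex 4.109 -2.749 -1.458
endloop
endfacet
facet normal -0.743 0.066 0.666
outer loop
vertex 3.608 -1.738 -1.087
vertex 2.876 -1.356 -1.942
vertex 2.973 -2.519 -1.719
endloop
endfacet
facet normal -0.789 0.443 -0.426
outer loop
vertex 2.876 -1.356 -1.942
vertex 3.531 -1.111 -2.902
vertex 2.926 -2.131 -2.841
endloop
endfacet
facet normal 0.286 0.452 -0.845
outer loop
vertex 3.531 -1.111 -2.902
vertex 4.667 -1.341 -2.641
vertex 4.032 -2.122 -3.273
endloop
endfacet
facet normal 0.408 -0.912 0.046
outer loop
vertex 3.688 -2.992 -2.542
vertex 4.764 -2.504 -2.418
vertex 4.109 -2.749 -1.458
endloop
endfacet
facet normal -0.256 -0.917 0.305
outer loop
vertex 3.688 -2.992 -2.542
vertex 4.109 -2.749 -1.458
vertex 2.973 -2.519 -1.719
endloop
endfacet
facet normal -0.695 -0.688 -0.209
outer loop
vertex 3.688 -2.992 -2.542
vertex 2.973 -2.519 -1.719
vertex 2.926 -2.131 -2.841
endloop
endfacet
facet normal -0.302 -0.540 -0.785
outer loop
vertex 3.688 -2.992 -2.542
vertex 2.926 -2.131 -2.841
vertex 4.032 -2.122 -3.273
endloop
endfacet
facet normal 0.380 -0.678 -0.629
outer loop
vertex 3.688 -2.992 -2.542
vertex 4.032 -2.122 -3.273
vertex 4.764 -2.504 -2.418
endloop
endfacet
facet normal 0.789 -0.443 0.426
outer loop
vertex 4.109 -2.749 -1.458
vertex 4.764 -2.504 -2.418
vertex 4.714 -1.729 -1.519
endloop
endfacet
facet normal -0.286 -0.452 0.845
outer loop
vertex 2.973 -2.519 -1.719
vertex 4.109 -2.749 -1.458
vertex 3.608 -1.738 -1.087
endloop
endfacet
facet normal -0.997 -0.080 0.014
outer loop
vertex 2.926 -2.131 -2.841
vertex 2.973 -2.519 -1.719
vertex 2.876 -1.356 -1.942
endloop
endfacet
facet normal -0.360 0.159 -0.919
outer loop
vertex 4.032 -2.122 -3.273
vertex 2.926 -2.131 -2.841
vertex 3.531 -1.111 -2.902
endloop
endfacet
facet normal 0.743 -0.066 -0.666
outer loop
vertex 4.764 -2.504 -2.418
vertex 4.032 -2.122 -3.273
vertex 4.667 -1.341 -2.641
endloop
endfacet

endsolid


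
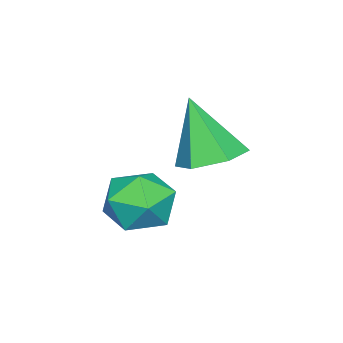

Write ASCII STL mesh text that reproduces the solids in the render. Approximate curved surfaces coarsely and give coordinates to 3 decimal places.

solid 
facet normal -0.820 0.510 0.259
outer loop
vertex -3.34 0.075 -1.272
vertex -3.329 -0.334 -0.431
vertex -2.871 0.471 -0.566
endloop
endfacet
facet normal -0.428 0.879 -0.209
outer loop
vertex -3.34 0.075 -1.272
vertex -2.871 0.471 -0.566
vertex -2.496 0.45 -1.423
endloop
endfacet
facet normal -0.358 0.485 -0.798
outer loop
vertex -3.34 0.075 -1.272
vertex -2.496 0.45 -1.423
vertex -2.723 -0.367 -1.818
endloop
endfacet
facet normal -0.707 -0.129 -0.695
outer loop
vertex -3.34 0.075 -1.272
vertex -2.723 -0.367 -1.818
vertex -3.237 -0.852 -1.205
endloop
endfacet
facet normal -0.993 -0.113 -0.042
outer loop
vertex -3.34 0.075 -1.272
vertex -3.237 -0.852 -1.205
vertex -3.329 -0.334 -0.431
endloop
endfacet
facet normal 0.222 0.972 0.073
outer loop
vertex -2.496 0.45 -1.423
vertex -2.871 0.471 -0.566
vertex -1.963 0.272 -0.675
endloop
endfacet
facet normal -0.413 0.374 0.830
outer loop
vertex -2.871 0.471 -0.566
vertex -3.329 -0.334 -0.431
vertex -2.477 -0.213 -0.062
endloop
endfacet
facet normal -0.693 -0.635 0.342
outer loop
vertex -3.329 -0.334 -0.431
vertex -3.237 -0.852 -1.205
vertex -2.704 -1.03 -0.457
endloop
endfacet
facet normal -0.230 -0.660 -0.715
outer loop
vertex -3.237 -0.852 -1.205
vertex -2.723 -0.367 -1.818
vertex -2.329 -1.051 -1.314
endloop
endfacet
facet normal 0.334 0.333 -0.882
outer loop
vertex -2.723 -0.367 -1.818
vertex -2.496 0.45 -1.423
vertex -1.871 -0.246 -1.449
endloop
endfacet
facet normal 0.707 0.129 0.695
outer loop
vertex -1.86 -0.655 -0.608
vertex -1.963 0.272 -0.675
vertex -2.477 -0.213 -0.062
endloop
endfacet
facet normal 0.358 -0.485 0.798
outer loop
vertex -1.86 -0.655 -0.608
vertex -2.477 -0.213 -0.062
vertex -2.704 -1.03 -0.457
endloop
endfacet
facet normal 0.428 -0.879 0.209
outer loop
vertex -1.86 -0.655 -0.608
vertex -2.704 -1.03 -0.457
vertex -2.329 -1.051 -1.314
endloop
endfacet
facet normal 0.820 -0.510 -0.259
outer loop
vertex -1.86 -0.655 -0.608
vertex -2.329 -1.051 -1.314
vertex -1.871 -0.246 -1.449
endloop
endfacet
facet normal 0.993 0.113 0.042
outer loop
vertex -1.86 -0.655 -0.608
vertex -1.871 -0.246 -1.449
vertex -1.963 0.272 -0.675
endloop
endfacet
facet normal 0.230 0.660 0.715
outer loop
vertex -2.477 -0.213 -0.062
vertex -1.963 0.272 -0.675
vertex -2.871 0.471 -0.566
endloop
endfacet
facet normal -0.334 -0.333 0.882
outer loop
vertex -2.704 -1.03 -0.457
vertex -2.477 -0.213 -0.062
vertex -3.329 -0.334 -0.431
endloop
endfacet
facet normal -0.222 -0.972 -0.073
outer loop
vertex -2.329 -1.051 -1.314
vertex -2.704 -1.03 -0.457
vertex -3.237 -0.852 -1.205
endloop
endfacet
facet normal 0.413 -0.374 -0.830
outer loop
vertex -1.871 -0.246 -1.449
vertex -2.329 -1.051 -1.314
vertex -2.723 -0.367 -1.818
endloop
endfacet
facet normal 0.693 0.635 -0.342
outer loop
vertex -1.963 0.272 -0.675
vertex -1.871 -0.246 -1.449
vertex -2.496 0.45 -1.423
endloop
endfacet
facet normal 0.117 0.381 -0.917
outer loop
vertex -2.834 0.85 0.26
vertex -3.676 0.949 0.194
vertex -3.198 1.575 0.515
endloop
endfacet
facet normal 0.783 0.185 0.593
outer loop
vertex -2.834 0.85 0.26
vertex -3.198 1.575 0.515
vertex -3.884 0.271 1.826
endloop
endfacet
facet normal 0.118 0.380 -0.917
outer loop
vertex -3.198 1.575 0.515
vertex -3.676 0.949 0.194
vertex -4.04 1.674 0.448
endloop
endfacet
facet normal 0.026 0.702 0.712
outer loop
vertex -3.198 1.575 0.515
vertex -4.04 1.674 0.448
vertex -3.884 0.271 1.826
endloop
endfacet
facet normal 0.117 0.380 -0.918
outer loop
vertex -4.04 1.674 0.448
vertex -3.676 0.949 0.194
vertex -4.518 1.048 0.128
endloop
endfacet
facet normal -0.801 0.372 0.469
outer loop
vertex -4.04 1.674 0.448
vertex -4.518 1.048 0.128
vertex -3.884 0.271 1.826
endloop
endfacet
facet normal 0.117 0.382 -0.917
outer loop
vertex -4.518 1.048 0.128
vertex -3.676 0.949 0.194
vertex -4.153 0.324 -0.127
endloop
endfacet
facet normal -0.872 -0.477 0.107
outer loop
vertex -4.518 1.048 0.128
vertex -4.153 0.324 -0.127
vertex -3.884 0.271 1.826
endloop
endfacet
facet normal 0.117 0.382 -0.917
outer loop
vertex -4.153 0.324 -0.127
vertex -3.676 0.949 0.194
vertex -3.312 0.225 -0.061
endloop
endfacet
facet normal -0.116 -0.993 -0.011
outer loop
vertex -4.153 0.324 -0.127
vertex -3.312 0.225 -0.061
vertex -3.884 0.271 1.826
endloop
endfacet
facet normal 0.117 0.382 -0.917
outer loop
vertex -3.312 0.225 -0.061
vertex -3.676 0.949 0.194
vertex -2.834 0.85 0.26
endloop
endfacet
facet normal 0.712 -0.663 0.232
outer loop
vertex -3.312 0.225 -0.061
vertex -2.834 0.85 0.26
vertex -3.884 0.271 1.826
endloop
endfacet

endsolid


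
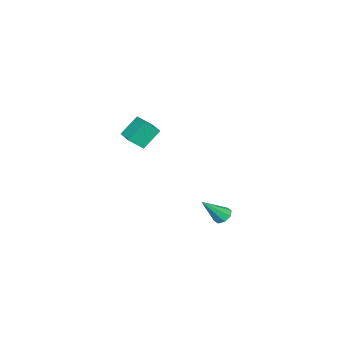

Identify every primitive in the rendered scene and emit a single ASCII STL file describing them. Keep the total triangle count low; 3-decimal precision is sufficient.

solid 
facet normal -0.554 0.417 -0.721
outer loop
vertex 3.715 4.324 0.692
vertex 3.261 3.979 0.841
vertex 3.45 4.513 1.005
endloop
endfacet
facet normal 0.728 0.648 0.225
outer loop
vertex 3.715 4.324 0.692
vertex 3.45 4.513 1.005
vertex 4.239 3.241 2.119
endloop
endfacet
facet normal -0.554 0.417 -0.721
outer loop
vertex 3.45 4.513 1.005
vertex 3.261 3.979 0.841
vertex 3.074 4.389 1.222
endloop
endfacet
facet normal 0.165 0.706 0.689
outer loop
vertex 3.45 4.513 1.005
vertex 3.074 4.389 1.222
vertex 4.239 3.241 2.119
endloop
endfacet
facet normal -0.553 0.418 -0.721
outer loop
vertex 3.074 4.389 1.222
vertex 3.261 3.979 0.841
vertex 2.807 4.025 1.216
endloop
endfacet
facet normal -0.399 0.278 0.874
outer loop
vertex 3.074 4.389 1.222
vertex 2.807 4.025 1.216
vertex 4.239 3.241 2.119
endloop
endfacet
facet normal -0.554 0.416 -0.721
outer loop
vertex 2.807 4.025 1.216
vertex 3.261 3.979 0.841
vertex 2.806 3.634 0.991
endloop
endfacet
facet normal -0.634 -0.385 0.671
outer loop
vertex 2.807 4.025 1.216
vertex 2.806 3.634 0.991
vertex 4.239 3.241 2.119
endloop
endfacet
facet normal -0.553 0.416 -0.721
outer loop
vertex 2.806 3.634 0.991
vertex 3.261 3.979 0.841
vertex 3.071 3.444 0.678
endloop
endfacet
facet normal -0.403 -0.893 0.201
outer loop
vertex 2.806 3.634 0.991
vertex 3.071 3.444 0.678
vertex 4.239 3.241 2.119
endloop
endfacet
facet normal -0.554 0.416 -0.721
outer loop
vertex 3.071 3.444 0.678
vertex 3.261 3.979 0.841
vertex 3.447 3.568 0.461
endloop
endfacet
facet normal 0.161 -0.951 -0.264
outer loop
vertex 3.071 3.444 0.678
vertex 3.447 3.568 0.461
vertex 4.239 3.241 2.119
endloop
endfacet
facet normal -0.552 0.417 -0.722
outer loop
vertex 3.447 3.568 0.461
vertex 3.261 3.979 0.841
vertex 3.714 3.932 0.467
endloop
endfacet
facet normal 0.724 -0.524 -0.449
outer loop
vertex 3.447 3.568 0.461
vertex 3.714 3.932 0.467
vertex 4.239 3.241 2.119
endloop
endfacet
facet normal -0.553 0.416 -0.722
outer loop
vertex 3.714 3.932 0.467
vertex 3.261 3.979 0.841
vertex 3.715 4.324 0.692
endloop
endfacet
facet normal 0.959 0.139 -0.247
outer loop
vertex 3.714 3.932 0.467
vertex 3.715 4.324 0.692
vertex 4.239 3.241 2.119
endloop
endfacet
facet normal -0.503 0.578 -0.643
outer loop
vertex -2.309 -3.193 3.713
vertex -1.315 -2.174 3.851
vertex -1.523 -3.802 2.55
endloop
endfacet
facet normal -0.695 -0.712 -0.097
outer loop
vertex -0.945 -4.466 3.289
vertex -2.309 -3.193 3.713
vertex -1.523 -3.802 2.55
endloop
endfacet
facet normal -0.504 0.578 -0.642
outer loop
vertex -1.523 -3.802 2.55
vertex -1.315 -2.174 3.851
vertex -0.53 -2.783 2.688
endloop
endfacet
facet normal 0.514 -0.398 -0.760
outer loop
vertex -0.53 -2.783 2.688
vertex -0.945 -4.466 3.289
vertex -1.523 -3.802 2.55
endloop
endfacet
facet normal -0.514 0.398 0.760
outer loop
vertex -2.309 -3.193 3.713
vertex -0.737 -2.838 4.59
vertex -1.315 -2.174 3.851
endloop
endfacet
facet normal -0.695 -0.713 -0.096
outer loop
vertex -1.73 -3.857 4.452
vertex -2.309 -3.193 3.713
vertex -0.945 -4.466 3.289
endloop
endfacet
facet normal -0.514 0.398 0.760
outer loop
vertex -1.73 -3.857 4.452
vertex -0.737 -2.838 4.59
vertex -2.309 -3.193 3.713
endloop
endfacet
facet normal 0.695 0.712 0.096
outer loop
vertex -1.315 -2.174 3.851
vertex -0.737 -2.838 4.59
vertex -0.53 -2.783 2.688
endloop
endfacet
facet normal 0.514 -0.398 -0.760
outer loop
vertex 0.049 -3.447 3.427
vertex -0.945 -4.466 3.289
vertex -0.53 -2.783 2.688
endloop
endfacet
facet normal 0.695 0.713 0.096
outer loop
vertex -0.53 -2.783 2.688
vertex -0.737 -2.838 4.59
vertex 0.049 -3.447 3.427
endloop
endfacet
facet normal 0.503 -0.578 0.642
outer loop
vertex 0.049 -3.447 3.427
vertex -1.73 -3.857 4.452
vertex -0.945 -4.466 3.289
endloop
endfacet
facet normal 0.503 -0.578 0.643
outer loop
vertex -0.737 -2.838 4.59
vertex -1.73 -3.857 4.452
vertex 0.049 -3.447 3.427
endloop
endfacet

endsolid


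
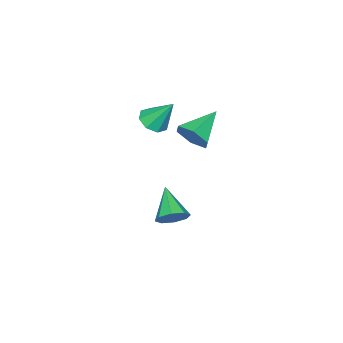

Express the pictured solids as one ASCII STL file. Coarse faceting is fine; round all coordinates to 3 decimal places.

solid 
facet normal 0.103 -0.570 -0.815
outer loop
vertex 3.533 -2.973 2.767
vertex 2.836 -2.62 2.432
vertex 3.667 -2.444 2.414
endloop
endfacet
facet normal 0.856 0.119 0.503
outer loop
vertex 3.533 -2.973 2.767
vertex 3.667 -2.444 2.414
vertex 2.644 -1.56 3.948
endloop
endfacet
facet normal 0.103 -0.570 -0.815
outer loop
vertex 3.667 -2.444 2.414
vertex 2.836 -2.62 2.432
vertex 3.315 -2.017 2.071
endloop
endfacet
facet normal 0.729 0.678 0.096
outer loop
vertex 3.667 -2.444 2.414
vertex 3.315 -2.017 2.071
vertex 2.644 -1.56 3.948
endloop
endfacet
facet normal 0.103 -0.570 -0.815
outer loop
vertex 3.315 -2.017 2.071
vertex 2.836 -2.62 2.432
vertex 2.682 -1.944 1.94
endloop
endfacet
facet normal 0.150 0.972 -0.183
outer loop
vertex 3.315 -2.017 2.071
vertex 2.682 -1.944 1.94
vertex 2.644 -1.56 3.948
endloop
endfacet
facet normal 0.103 -0.570 -0.815
outer loop
vertex 2.682 -1.944 1.94
vertex 2.836 -2.62 2.432
vertex 2.139 -2.267 2.097
endloop
endfacet
facet normal -0.539 0.825 -0.168
outer loop
vertex 2.682 -1.944 1.94
vertex 2.139 -2.267 2.097
vertex 2.644 -1.56 3.948
endloop
endfacet
facet normal 0.103 -0.570 -0.815
outer loop
vertex 2.139 -2.267 2.097
vertex 2.836 -2.62 2.432
vertex 2.005 -2.796 2.45
endloop
endfacet
facet normal -0.937 0.325 0.131
outer loop
vertex 2.139 -2.267 2.097
vertex 2.005 -2.796 2.45
vertex 2.644 -1.56 3.948
endloop
endfacet
facet normal 0.103 -0.570 -0.815
outer loop
vertex 2.005 -2.796 2.45
vertex 2.836 -2.62 2.432
vertex 2.357 -3.223 2.793
endloop
endfacet
facet normal -0.809 -0.234 0.539
outer loop
vertex 2.005 -2.796 2.45
vertex 2.357 -3.223 2.793
vertex 2.644 -1.56 3.948
endloop
endfacet
facet normal 0.103 -0.570 -0.815
outer loop
vertex 2.357 -3.223 2.793
vertex 2.836 -2.62 2.432
vertex 2.99 -3.296 2.924
endloop
endfacet
facet normal -0.230 -0.528 0.817
outer loop
vertex 2.357 -3.223 2.793
vertex 2.99 -3.296 2.924
vertex 2.644 -1.56 3.948
endloop
endfacet
facet normal 0.103 -0.570 -0.815
outer loop
vertex 2.99 -3.296 2.924
vertex 2.836 -2.62 2.432
vertex 3.533 -2.973 2.767
endloop
endfacet
facet normal 0.459 -0.382 0.802
outer loop
vertex 2.99 -3.296 2.924
vertex 3.533 -2.973 2.767
vertex 2.644 -1.56 3.948
endloop
endfacet
facet normal 0.895 -0.041 -0.444
outer loop
vertex 3.917 -0.285 3.608
vertex 3.585 0.289 2.886
vertex 3.997 0.689 3.679
endloop
endfacet
facet normal 0.054 -0.077 0.996
outer loop
vertex 3.917 -0.285 3.608
vertex 3.997 0.689 3.679
vertex 1.795 0.371 3.774
endloop
endfacet
facet normal 0.895 -0.041 -0.444
outer loop
vertex 3.997 0.689 3.679
vertex 3.585 0.289 2.886
vertex 3.665 1.263 2.957
endloop
endfacet
facet normal -0.082 0.761 0.643
outer loop
vertex 3.997 0.689 3.679
vertex 3.665 1.263 2.957
vertex 1.795 0.371 3.774
endloop
endfacet
facet normal 0.895 -0.041 -0.444
outer loop
vertex 3.665 1.263 2.957
vertex 3.585 0.289 2.886
vertex 3.253 0.863 2.164
endloop
endfacet
facet normal -0.486 0.855 -0.179
outer loop
vertex 3.665 1.263 2.957
vertex 3.253 0.863 2.164
vertex 1.795 0.371 3.774
endloop
endfacet
facet normal 0.895 -0.042 -0.445
outer loop
vertex 3.253 0.863 2.164
vertex 3.585 0.289 2.886
vertex 3.172 -0.111 2.092
endloop
endfacet
facet normal -0.753 0.111 -0.648
outer loop
vertex 3.253 0.863 2.164
vertex 3.172 -0.111 2.092
vertex 1.795 0.371 3.774
endloop
endfacet
facet normal 0.895 -0.041 -0.445
outer loop
vertex 3.172 -0.111 2.092
vertex 3.585 0.289 2.886
vertex 3.505 -0.685 2.814
endloop
endfacet
facet normal -0.617 -0.730 -0.296
outer loop
vertex 3.172 -0.111 2.092
vertex 3.505 -0.685 2.814
vertex 1.795 0.371 3.774
endloop
endfacet
facet normal 0.895 -0.041 -0.444
outer loop
vertex 3.505 -0.685 2.814
vertex 3.585 0.289 2.886
vertex 3.917 -0.285 3.608
endloop
endfacet
facet normal -0.213 -0.824 0.526
outer loop
vertex 3.505 -0.685 2.814
vertex 3.917 -0.285 3.608
vertex 1.795 0.371 3.774
endloop
endfacet
facet normal 0.521 0.648 -0.555
outer loop
vertex 4.183 -0.502 -2.711
vertex 3.728 -0.755 -3.433
vertex 3.62 -0.132 -2.807
endloop
endfacet
facet normal -0.004 0.245 0.969
outer loop
vertex 4.183 -0.502 -2.711
vertex 3.62 -0.132 -2.807
vertex 2.692 -2.045 -2.327
endloop
endfacet
facet normal 0.522 0.648 -0.555
outer loop
vertex 3.62 -0.132 -2.807
vertex 3.728 -0.755 -3.433
vertex 3.12 -0.126 -3.27
endloop
endfacet
facet normal -0.602 0.456 0.656
outer loop
vertex 3.62 -0.132 -2.807
vertex 3.12 -0.126 -3.27
vertex 2.692 -2.045 -2.327
endloop
endfacet
facet normal 0.521 0.648 -0.556
outer loop
vertex 3.12 -0.126 -3.27
vertex 3.728 -0.755 -3.433
vertex 2.977 -0.49 -3.828
endloop
endfacet
facet normal -0.964 0.255 0.081
outer loop
vertex 3.12 -0.126 -3.27
vertex 2.977 -0.49 -3.828
vertex 2.692 -2.045 -2.327
endloop
endfacet
facet normal 0.521 0.648 -0.556
outer loop
vertex 2.977 -0.49 -3.828
vertex 3.728 -0.755 -3.433
vertex 3.274 -1.009 -4.155
endloop
endfacet
facet normal -0.877 -0.240 -0.415
outer loop
vertex 2.977 -0.49 -3.828
vertex 3.274 -1.009 -4.155
vertex 2.692 -2.045 -2.327
endloop
endfacet
facet normal 0.521 0.648 -0.556
outer loop
vertex 3.274 -1.009 -4.155
vertex 3.728 -0.755 -3.433
vertex 3.837 -1.379 -4.058
endloop
endfacet
facet normal -0.393 -0.741 -0.545
outer loop
vertex 3.274 -1.009 -4.155
vertex 3.837 -1.379 -4.058
vertex 2.692 -2.045 -2.327
endloop
endfacet
facet normal 0.520 0.648 -0.556
outer loop
vertex 3.837 -1.379 -4.058
vertex 3.728 -0.755 -3.433
vertex 4.337 -1.384 -3.596
endloop
endfacet
facet normal 0.204 -0.951 -0.231
outer loop
vertex 3.837 -1.379 -4.058
vertex 4.337 -1.384 -3.596
vertex 2.692 -2.045 -2.327
endloop
endfacet
facet normal 0.521 0.649 -0.555
outer loop
vertex 4.337 -1.384 -3.596
vertex 3.728 -0.755 -3.433
vertex 4.48 -1.021 -3.037
endloop
endfacet
facet normal 0.566 -0.750 0.342
outer loop
vertex 4.337 -1.384 -3.596
vertex 4.48 -1.021 -3.037
vertex 2.692 -2.045 -2.327
endloop
endfacet
facet normal 0.522 0.647 -0.556
outer loop
vertex 4.48 -1.021 -3.037
vertex 3.728 -0.755 -3.433
vertex 4.183 -0.502 -2.711
endloop
endfacet
facet normal 0.479 -0.254 0.840
outer loop
vertex 4.48 -1.021 -3.037
vertex 4.183 -0.502 -2.711
vertex 2.692 -2.045 -2.327
endloop
endfacet

endsolid


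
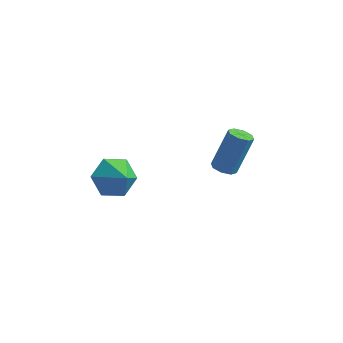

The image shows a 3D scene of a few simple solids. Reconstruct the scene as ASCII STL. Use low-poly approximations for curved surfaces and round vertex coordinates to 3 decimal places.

solid 
facet normal -0.205 -0.339 -0.918
outer loop
vertex 2.087 2.731 0.819
vertex 1.6 3.009 0.825
vertex 2.123 3.129 0.664
endloop
endfacet
facet normal 0.975 -0.151 -0.161
outer loop
vertex 2.087 2.731 0.819
vertex 2.123 3.129 0.664
vertex 2.486 3.394 2.609
endloop
endfacet
facet normal 0.975 -0.151 -0.161
outer loop
vertex 2.486 3.394 2.609
vertex 2.123 3.129 0.664
vertex 2.522 3.791 2.454
endloop
endfacet
facet normal 0.205 0.340 0.918
outer loop
vertex 2.486 3.394 2.609
vertex 2.522 3.791 2.454
vertex 2.0 3.671 2.615
endloop
endfacet
facet normal -0.205 -0.340 -0.918
outer loop
vertex 2.123 3.129 0.664
vertex 1.6 3.009 0.825
vertex 1.853 3.456 0.603
endloop
endfacet
facet normal 0.749 0.549 -0.370
outer loop
vertex 2.123 3.129 0.664
vertex 1.853 3.456 0.603
vertex 2.522 3.791 2.454
endloop
endfacet
facet normal 0.751 0.547 -0.370
outer loop
vertex 2.522 3.791 2.454
vertex 1.853 3.456 0.603
vertex 2.253 4.119 2.393
endloop
endfacet
facet normal 0.205 0.339 0.918
outer loop
vertex 2.522 3.791 2.454
vertex 2.253 4.119 2.393
vertex 2.0 3.671 2.615
endloop
endfacet
facet normal -0.204 -0.340 -0.918
outer loop
vertex 1.853 3.456 0.603
vertex 1.6 3.009 0.825
vertex 1.435 3.521 0.672
endloop
endfacet
facet normal 0.084 0.928 -0.363
outer loop
vertex 1.853 3.456 0.603
vertex 1.435 3.521 0.672
vertex 2.253 4.119 2.393
endloop
endfacet
facet normal 0.084 0.928 -0.363
outer loop
vertex 2.253 4.119 2.393
vertex 1.435 3.521 0.672
vertex 1.835 4.184 2.462
endloop
endfacet
facet normal 0.204 0.340 0.918
outer loop
vertex 2.253 4.119 2.393
vertex 1.835 4.184 2.462
vertex 2.0 3.671 2.615
endloop
endfacet
facet normal -0.205 -0.340 -0.918
outer loop
vertex 1.435 3.521 0.672
vertex 1.6 3.009 0.825
vertex 1.114 3.286 0.831
endloop
endfacet
facet normal -0.630 0.764 -0.142
outer loop
vertex 1.435 3.521 0.672
vertex 1.114 3.286 0.831
vertex 1.835 4.184 2.462
endloop
endfacet
facet normal -0.629 0.764 -0.143
outer loop
vertex 1.835 4.184 2.462
vertex 1.114 3.286 0.831
vertex 1.513 3.949 2.621
endloop
endfacet
facet normal 0.205 0.340 0.918
outer loop
vertex 1.835 4.184 2.462
vertex 1.513 3.949 2.621
vertex 2.0 3.671 2.615
endloop
endfacet
facet normal -0.205 -0.340 -0.918
outer loop
vertex 1.114 3.286 0.831
vertex 1.6 3.009 0.825
vertex 1.078 2.889 0.986
endloop
endfacet
facet normal -0.975 0.151 0.161
outer loop
vertex 1.114 3.286 0.831
vertex 1.078 2.889 0.986
vertex 1.513 3.949 2.621
endloop
endfacet
facet normal -0.975 0.151 0.162
outer loop
vertex 1.513 3.949 2.621
vertex 1.078 2.889 0.986
vertex 1.477 3.551 2.776
endloop
endfacet
facet normal 0.205 0.339 0.918
outer loop
vertex 1.513 3.949 2.621
vertex 1.477 3.551 2.776
vertex 2.0 3.671 2.615
endloop
endfacet
facet normal -0.205 -0.339 -0.918
outer loop
vertex 1.078 2.889 0.986
vertex 1.6 3.009 0.825
vertex 1.347 2.561 1.047
endloop
endfacet
facet normal -0.751 -0.547 0.370
outer loop
vertex 1.078 2.889 0.986
vertex 1.347 2.561 1.047
vertex 1.477 3.551 2.776
endloop
endfacet
facet normal -0.749 -0.549 0.371
outer loop
vertex 1.477 3.551 2.776
vertex 1.347 2.561 1.047
vertex 1.747 3.224 2.837
endloop
endfacet
facet normal 0.205 0.340 0.918
outer loop
vertex 1.477 3.551 2.776
vertex 1.747 3.224 2.837
vertex 2.0 3.671 2.615
endloop
endfacet
facet normal -0.204 -0.340 -0.918
outer loop
vertex 1.347 2.561 1.047
vertex 1.6 3.009 0.825
vertex 1.765 2.496 0.978
endloop
endfacet
facet normal -0.084 -0.928 0.363
outer loop
vertex 1.347 2.561 1.047
vertex 1.765 2.496 0.978
vertex 1.747 3.224 2.837
endloop
endfacet
facet normal -0.084 -0.928 0.363
outer loop
vertex 1.747 3.224 2.837
vertex 1.765 2.496 0.978
vertex 2.165 3.159 2.768
endloop
endfacet
facet normal 0.204 0.340 0.918
outer loop
vertex 1.747 3.224 2.837
vertex 2.165 3.159 2.768
vertex 2.0 3.671 2.615
endloop
endfacet
facet normal -0.205 -0.340 -0.918
outer loop
vertex 1.765 2.496 0.978
vertex 1.6 3.009 0.825
vertex 2.087 2.731 0.819
endloop
endfacet
facet normal 0.629 -0.765 0.143
outer loop
vertex 1.765 2.496 0.978
vertex 2.087 2.731 0.819
vertex 2.165 3.159 2.768
endloop
endfacet
facet normal 0.630 -0.764 0.143
outer loop
vertex 2.165 3.159 2.768
vertex 2.087 2.731 0.819
vertex 2.486 3.394 2.609
endloop
endfacet
facet normal 0.205 0.340 0.918
outer loop
vertex 2.165 3.159 2.768
vertex 2.486 3.394 2.609
vertex 2.0 3.671 2.615
endloop
endfacet
facet normal -0.751 0.396 -0.528
outer loop
vertex -0.13 -1.663 1.597
vertex -0.658 -1.569 2.418
vertex -0.07 -0.841 2.127
endloop
endfacet
facet normal 0.969 0.081 -0.235
outer loop
vertex -0.13 -1.663 1.597
vertex -0.07 -0.841 2.127
vertex 0.258 -2.051 3.062
endloop
endfacet
facet normal -0.751 0.395 -0.529
outer loop
vertex -0.07 -0.841 2.127
vertex -0.658 -1.569 2.418
vertex -0.598 -0.746 2.947
endloop
endfacet
facet normal 0.743 0.524 0.417
outer loop
vertex -0.07 -0.841 2.127
vertex -0.598 -0.746 2.947
vertex 0.258 -2.051 3.062
endloop
endfacet
facet normal -0.751 0.395 -0.529
outer loop
vertex -0.598 -0.746 2.947
vertex -0.658 -1.569 2.418
vertex -1.186 -1.474 3.238
endloop
endfacet
facet normal 0.203 0.217 0.955
outer loop
vertex -0.598 -0.746 2.947
vertex -1.186 -1.474 3.238
vertex 0.258 -2.051 3.062
endloop
endfacet
facet normal -0.751 0.396 -0.529
outer loop
vertex -1.186 -1.474 3.238
vertex -0.658 -1.569 2.418
vertex -1.246 -2.297 2.708
endloop
endfacet
facet normal -0.110 -0.532 0.839
outer loop
vertex -1.186 -1.474 3.238
vertex -1.246 -2.297 2.708
vertex 0.258 -2.051 3.062
endloop
endfacet
facet normal -0.751 0.396 -0.528
outer loop
vertex -1.246 -2.297 2.708
vertex -0.658 -1.569 2.418
vertex -0.719 -2.391 1.888
endloop
endfacet
facet normal 0.116 -0.976 0.186
outer loop
vertex -1.246 -2.297 2.708
vertex -0.719 -2.391 1.888
vertex 0.258 -2.051 3.062
endloop
endfacet
facet normal -0.751 0.396 -0.528
outer loop
vertex -0.719 -2.391 1.888
vertex -0.658 -1.569 2.418
vertex -0.13 -1.663 1.597
endloop
endfacet
facet normal 0.655 -0.670 -0.351
outer loop
vertex -0.719 -2.391 1.888
vertex -0.13 -1.663 1.597
vertex 0.258 -2.051 3.062
endloop
endfacet

endsolid


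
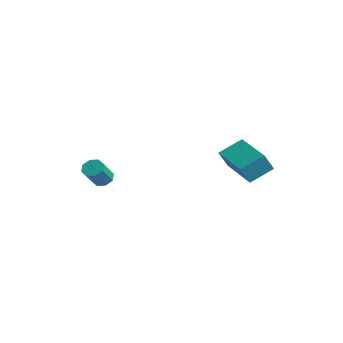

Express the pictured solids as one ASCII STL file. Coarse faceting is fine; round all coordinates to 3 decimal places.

solid 
facet normal -0.987 0.106 0.123
outer loop
vertex 0.036 3.278 -1.891
vertex -0.019 3.813 -2.792
vertex -0.156 2.211 -2.512
endloop
endfacet
facet normal 0.052 -0.509 0.859
outer loop
vertex 1.739 2.007 -2.748
vertex 0.036 3.278 -1.891
vertex -0.156 2.211 -2.512
endloop
endfacet
facet normal -0.987 0.106 0.123
outer loop
vertex -0.156 2.211 -2.512
vertex -0.019 3.813 -2.792
vertex -0.211 2.746 -3.414
endloop
endfacet
facet normal -0.154 -0.854 -0.497
outer loop
vertex -0.211 2.746 -3.414
vertex 1.739 2.007 -2.748
vertex -0.156 2.211 -2.512
endloop
endfacet
facet normal 0.154 0.854 0.498
outer loop
vertex 0.036 3.278 -1.891
vertex 1.876 3.609 -3.028
vertex -0.019 3.813 -2.792
endloop
endfacet
facet normal 0.052 -0.510 0.859
outer loop
vertex 1.931 3.074 -2.126
vertex 0.036 3.278 -1.891
vertex 1.739 2.007 -2.748
endloop
endfacet
facet normal 0.154 0.854 0.497
outer loop
vertex 1.931 3.074 -2.126
vertex 1.876 3.609 -3.028
vertex 0.036 3.278 -1.891
endloop
endfacet
facet normal -0.052 0.510 -0.859
outer loop
vertex -0.019 3.813 -2.792
vertex 1.876 3.609 -3.028
vertex -0.211 2.746 -3.414
endloop
endfacet
facet normal -0.154 -0.854 -0.498
outer loop
vertex 1.684 2.542 -3.649
vertex 1.739 2.007 -2.748
vertex -0.211 2.746 -3.414
endloop
endfacet
facet normal -0.052 0.509 -0.859
outer loop
vertex -0.211 2.746 -3.414
vertex 1.876 3.609 -3.028
vertex 1.684 2.542 -3.649
endloop
endfacet
facet normal 0.987 -0.106 -0.123
outer loop
vertex 1.684 2.542 -3.649
vertex 1.931 3.074 -2.126
vertex 1.739 2.007 -2.748
endloop
endfacet
facet normal 0.987 -0.106 -0.123
outer loop
vertex 1.876 3.609 -3.028
vertex 1.931 3.074 -2.126
vertex 1.684 2.542 -3.649
endloop
endfacet
facet normal -0.328 0.589 -0.739
outer loop
vertex -2.022 -1.852 -3.853
vertex -2.488 -2.054 -3.807
vertex -2.244 -1.657 -3.599
endloop
endfacet
facet normal 0.754 0.635 0.171
outer loop
vertex -2.022 -1.852 -3.853
vertex -2.244 -1.657 -3.599
vertex -1.626 -2.564 -2.958
endloop
endfacet
facet normal 0.753 0.635 0.173
outer loop
vertex -1.626 -2.564 -2.958
vertex -2.244 -1.657 -3.599
vertex -1.849 -2.369 -2.704
endloop
endfacet
facet normal 0.327 -0.589 0.739
outer loop
vertex -1.626 -2.564 -2.958
vertex -1.849 -2.369 -2.704
vertex -2.092 -2.766 -2.913
endloop
endfacet
facet normal -0.326 0.588 -0.740
outer loop
vertex -2.244 -1.657 -3.599
vertex -2.488 -2.054 -3.807
vertex -2.61 -1.694 -3.467
endloop
endfacet
facet normal 0.129 0.803 0.582
outer loop
vertex -2.244 -1.657 -3.599
vertex -2.61 -1.694 -3.467
vertex -1.849 -2.369 -2.704
endloop
endfacet
facet normal 0.129 0.803 0.582
outer loop
vertex -1.849 -2.369 -2.704
vertex -2.61 -1.694 -3.467
vertex -2.214 -2.406 -2.572
endloop
endfacet
facet normal 0.327 -0.589 0.739
outer loop
vertex -1.849 -2.369 -2.704
vertex -2.214 -2.406 -2.572
vertex -2.092 -2.766 -2.913
endloop
endfacet
facet normal -0.327 0.588 -0.740
outer loop
vertex -2.61 -1.694 -3.467
vertex -2.488 -2.054 -3.807
vertex -2.904 -1.942 -3.534
endloop
endfacet
facet normal -0.571 0.501 0.651
outer loop
vertex -2.61 -1.694 -3.467
vertex -2.904 -1.942 -3.534
vertex -2.214 -2.406 -2.572
endloop
endfacet
facet normal -0.572 0.499 0.651
outer loop
vertex -2.214 -2.406 -2.572
vertex -2.904 -1.942 -3.534
vertex -2.508 -2.654 -2.64
endloop
endfacet
facet normal 0.326 -0.589 0.739
outer loop
vertex -2.214 -2.406 -2.572
vertex -2.508 -2.654 -2.64
vertex -2.092 -2.766 -2.913
endloop
endfacet
facet normal -0.327 0.589 -0.739
outer loop
vertex -2.904 -1.942 -3.534
vertex -2.488 -2.054 -3.807
vertex -2.954 -2.256 -3.762
endloop
endfacet
facet normal -0.936 -0.096 0.338
outer loop
vertex -2.904 -1.942 -3.534
vertex -2.954 -2.256 -3.762
vertex -2.508 -2.654 -2.64
endloop
endfacet
facet normal -0.936 -0.095 0.338
outer loop
vertex -2.508 -2.654 -2.64
vertex -2.954 -2.256 -3.762
vertex -2.558 -2.968 -2.867
endloop
endfacet
facet normal 0.328 -0.587 0.740
outer loop
vertex -2.508 -2.654 -2.64
vertex -2.558 -2.968 -2.867
vertex -2.092 -2.766 -2.913
endloop
endfacet
facet normal -0.327 0.589 -0.739
outer loop
vertex -2.954 -2.256 -3.762
vertex -2.488 -2.054 -3.807
vertex -2.731 -2.451 -4.016
endloop
endfacet
facet normal -0.752 -0.636 -0.173
outer loop
vertex -2.954 -2.256 -3.762
vertex -2.731 -2.451 -4.016
vertex -2.558 -2.968 -2.867
endloop
endfacet
facet normal -0.754 -0.634 -0.172
outer loop
vertex -2.558 -2.968 -2.867
vertex -2.731 -2.451 -4.016
vertex -2.336 -3.163 -3.121
endloop
endfacet
facet normal 0.328 -0.589 0.739
outer loop
vertex -2.558 -2.968 -2.867
vertex -2.336 -3.163 -3.121
vertex -2.092 -2.766 -2.913
endloop
endfacet
facet normal -0.327 0.589 -0.739
outer loop
vertex -2.731 -2.451 -4.016
vertex -2.488 -2.054 -3.807
vertex -2.366 -2.414 -4.148
endloop
endfacet
facet normal -0.129 -0.803 -0.582
outer loop
vertex -2.731 -2.451 -4.016
vertex -2.366 -2.414 -4.148
vertex -2.336 -3.163 -3.121
endloop
endfacet
facet normal -0.129 -0.803 -0.582
outer loop
vertex -2.336 -3.163 -3.121
vertex -2.366 -2.414 -4.148
vertex -1.97 -3.126 -3.253
endloop
endfacet
facet normal 0.326 -0.588 0.740
outer loop
vertex -2.336 -3.163 -3.121
vertex -1.97 -3.126 -3.253
vertex -2.092 -2.766 -2.913
endloop
endfacet
facet normal -0.326 0.589 -0.739
outer loop
vertex -2.366 -2.414 -4.148
vertex -2.488 -2.054 -3.807
vertex -2.072 -2.166 -4.08
endloop
endfacet
facet normal 0.572 -0.500 -0.651
outer loop
vertex -2.366 -2.414 -4.148
vertex -2.072 -2.166 -4.08
vertex -1.97 -3.126 -3.253
endloop
endfacet
facet normal 0.571 -0.500 -0.651
outer loop
vertex -1.97 -3.126 -3.253
vertex -2.072 -2.166 -4.08
vertex -1.676 -2.878 -3.186
endloop
endfacet
facet normal 0.327 -0.588 0.740
outer loop
vertex -1.97 -3.126 -3.253
vertex -1.676 -2.878 -3.186
vertex -2.092 -2.766 -2.913
endloop
endfacet
facet normal -0.328 0.587 -0.740
outer loop
vertex -2.072 -2.166 -4.08
vertex -2.488 -2.054 -3.807
vertex -2.022 -1.852 -3.853
endloop
endfacet
facet normal 0.936 0.096 -0.338
outer loop
vertex -2.072 -2.166 -4.08
vertex -2.022 -1.852 -3.853
vertex -1.676 -2.878 -3.186
endloop
endfacet
facet normal 0.936 0.096 -0.338
outer loop
vertex -1.676 -2.878 -3.186
vertex -2.022 -1.852 -3.853
vertex -1.626 -2.564 -2.958
endloop
endfacet
facet normal 0.327 -0.589 0.739
outer loop
vertex -1.676 -2.878 -3.186
vertex -1.626 -2.564 -2.958
vertex -2.092 -2.766 -2.913
endloop
endfacet

endsolid
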